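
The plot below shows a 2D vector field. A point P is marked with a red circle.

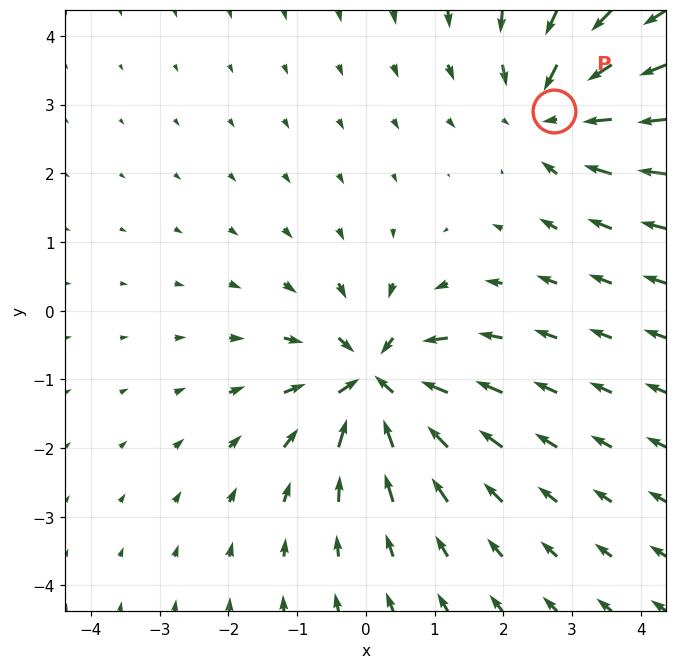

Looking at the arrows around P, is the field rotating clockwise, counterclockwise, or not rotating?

Near P at (2.7, 2.9) the arrows show no circulation. The curl there is ≈0.

not rotating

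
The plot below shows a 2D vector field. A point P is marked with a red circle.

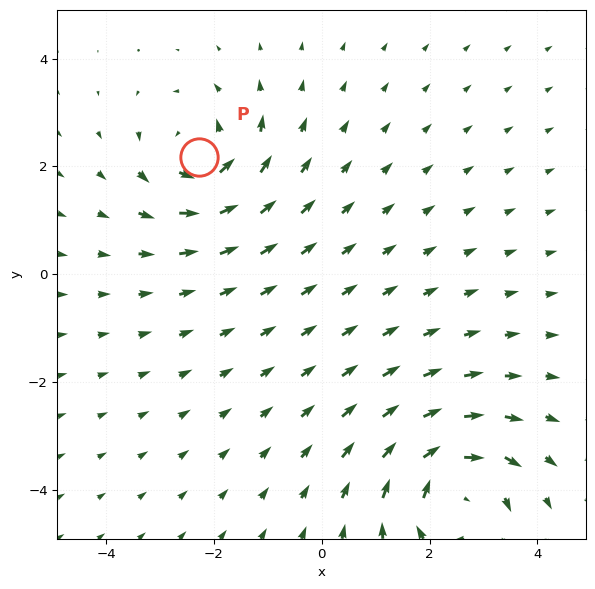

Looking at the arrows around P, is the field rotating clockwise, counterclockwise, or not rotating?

counterclockwise

Near P at (-2.3, 2.2) the arrows circulate counterclockwise. The curl (z-component) there is about +5; positive curl means counterclockwise rotation.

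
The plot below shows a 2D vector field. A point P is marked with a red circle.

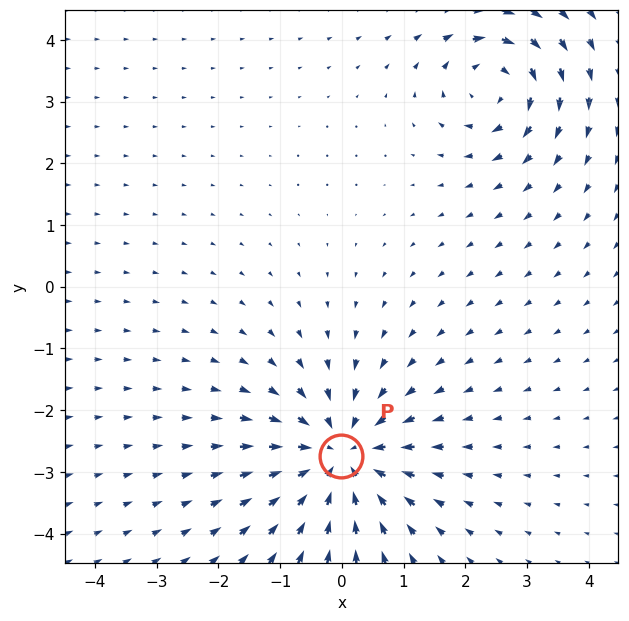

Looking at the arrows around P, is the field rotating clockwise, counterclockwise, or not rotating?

not rotating

Near P at (-0.0, -2.7) the arrows show no circulation. The curl there is ≈0.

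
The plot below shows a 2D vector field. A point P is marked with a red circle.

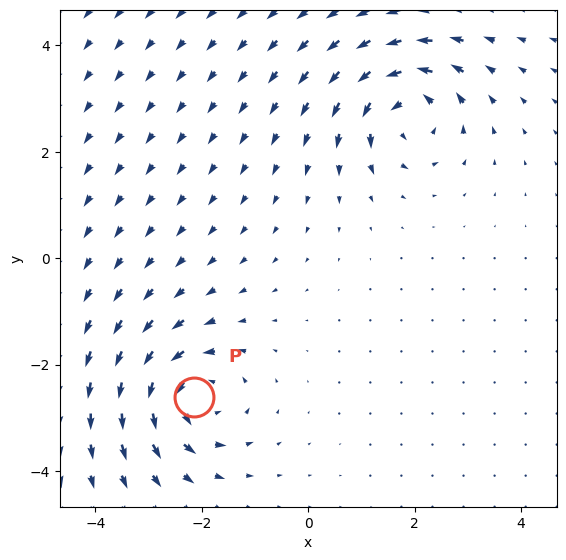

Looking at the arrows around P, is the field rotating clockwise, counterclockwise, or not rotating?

Near P at (-2.1, -2.6) the arrows circulate counterclockwise. The curl (z-component) there is about +7; positive curl means counterclockwise rotation.

counterclockwise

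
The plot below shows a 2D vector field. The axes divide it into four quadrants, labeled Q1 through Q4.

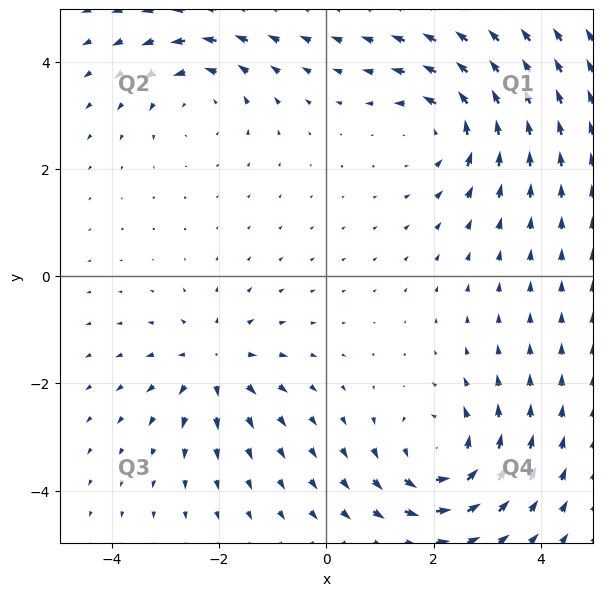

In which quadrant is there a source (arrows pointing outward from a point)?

The source sits at approximately (-2.1, -1.6), which lies in quadrant Q3. The divergence there is about +5, positive as expected for a source.

Q3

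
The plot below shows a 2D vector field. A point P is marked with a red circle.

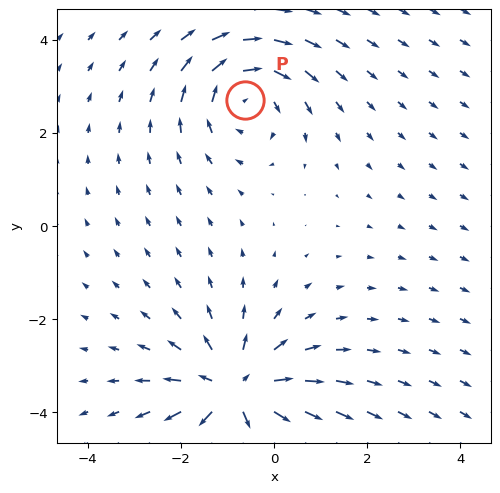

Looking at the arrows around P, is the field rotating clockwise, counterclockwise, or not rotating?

Near P at (-0.6, 2.7) the arrows circulate clockwise. The curl (z-component) there is about -3; negative curl means clockwise rotation.

clockwise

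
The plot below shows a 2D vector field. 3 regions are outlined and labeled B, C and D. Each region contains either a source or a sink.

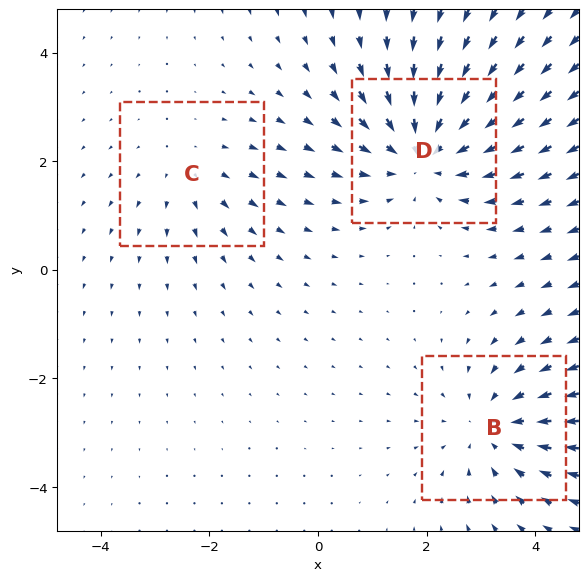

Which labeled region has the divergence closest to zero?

C

Divergence at each region's feature centre — B: about -3, C: about +2, D: about -4. Region C is closest to zero.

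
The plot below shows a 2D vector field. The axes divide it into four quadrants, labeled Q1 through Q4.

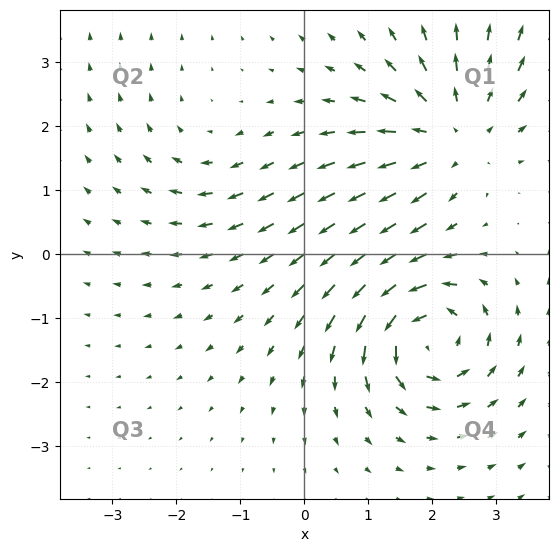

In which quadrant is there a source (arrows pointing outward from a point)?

Q1

The source sits at approximately (2.3, 1.9), which lies in quadrant Q1. The divergence there is about +4, positive as expected for a source.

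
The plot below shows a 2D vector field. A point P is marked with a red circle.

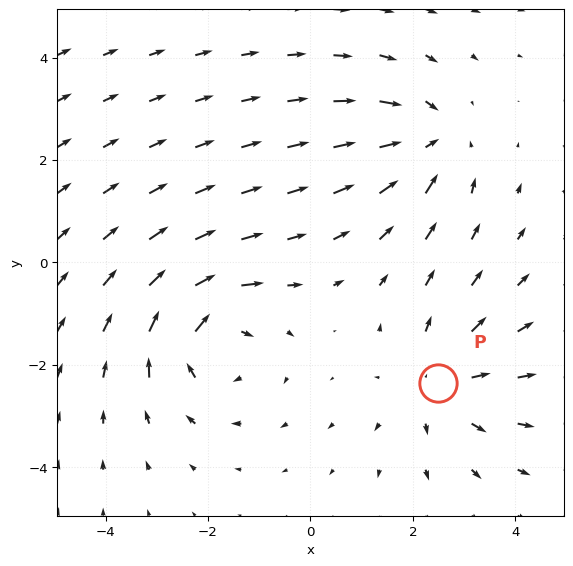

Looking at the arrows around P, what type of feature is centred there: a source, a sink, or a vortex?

source

At P (2.5, -2.4) the arrows spread outward. Divergence about +3, curl ≈0 — positive divergence with near-zero curl is a source.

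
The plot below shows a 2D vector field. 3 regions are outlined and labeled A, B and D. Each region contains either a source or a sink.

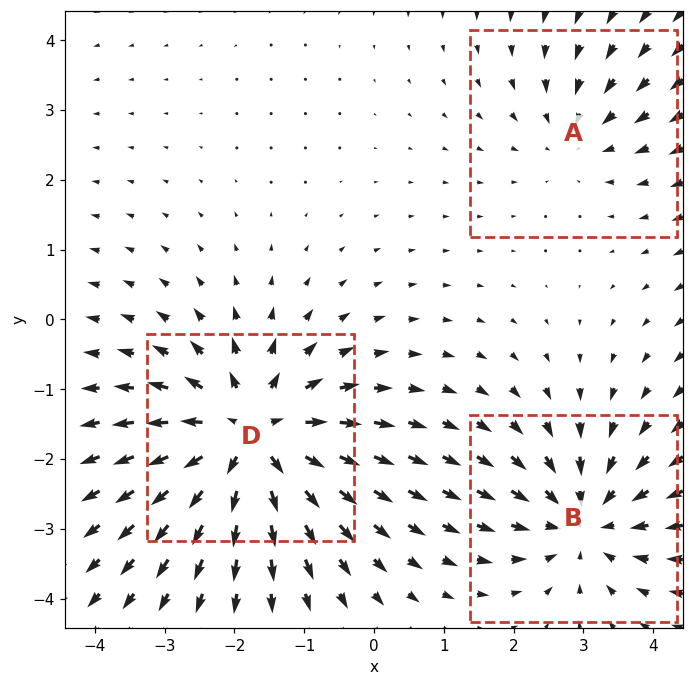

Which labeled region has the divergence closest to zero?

A

Divergence at each region's feature centre — A: about -2, B: about -4, D: about +5. Region A is closest to zero.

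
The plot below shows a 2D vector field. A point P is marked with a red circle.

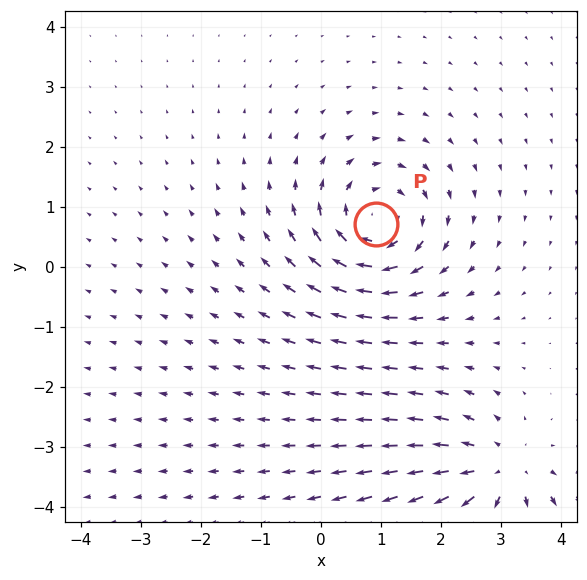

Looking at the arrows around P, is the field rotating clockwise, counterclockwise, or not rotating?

clockwise

Near P at (0.9, 0.7) the arrows circulate clockwise. The curl (z-component) there is about -4; negative curl means clockwise rotation.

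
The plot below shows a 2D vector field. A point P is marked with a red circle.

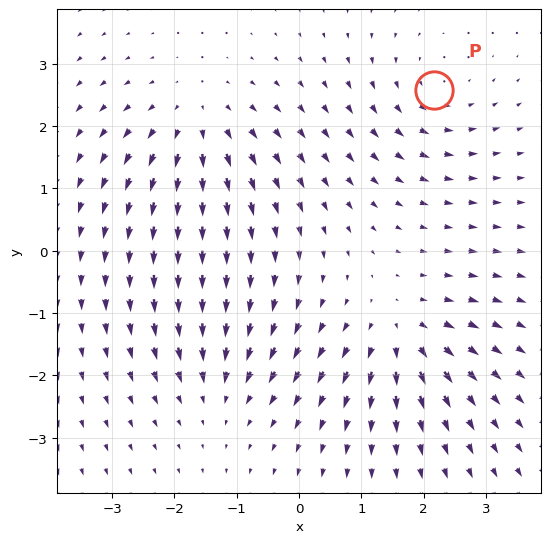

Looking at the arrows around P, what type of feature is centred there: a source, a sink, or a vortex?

At P (2.2, 2.6) the arrows circulate counterclockwise. Divergence ≈0, curl about +3 — near-zero divergence with nonzero curl is a vortex.

vortex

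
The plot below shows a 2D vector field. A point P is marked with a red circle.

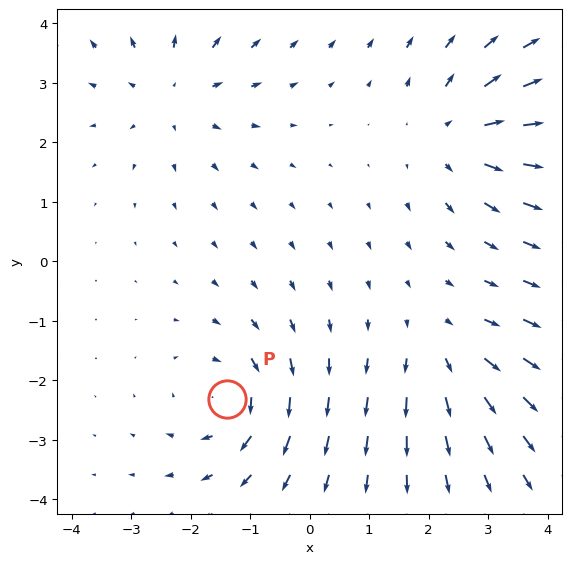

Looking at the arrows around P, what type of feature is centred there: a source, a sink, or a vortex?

vortex

At P (-1.4, -2.3) the arrows circulate clockwise. Divergence ≈0, curl about -5 — near-zero divergence with nonzero curl is a vortex.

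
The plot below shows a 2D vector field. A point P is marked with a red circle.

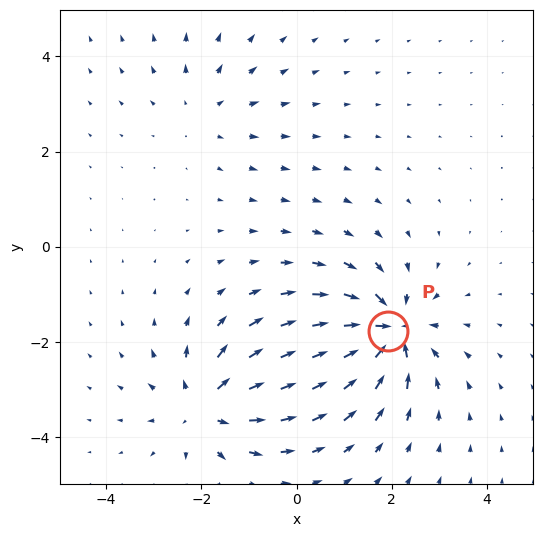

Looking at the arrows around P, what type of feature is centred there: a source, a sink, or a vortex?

At P (1.9, -1.8) the arrows converge inward. Divergence about -6, curl ≈0 — negative divergence with near-zero curl is a sink.

sink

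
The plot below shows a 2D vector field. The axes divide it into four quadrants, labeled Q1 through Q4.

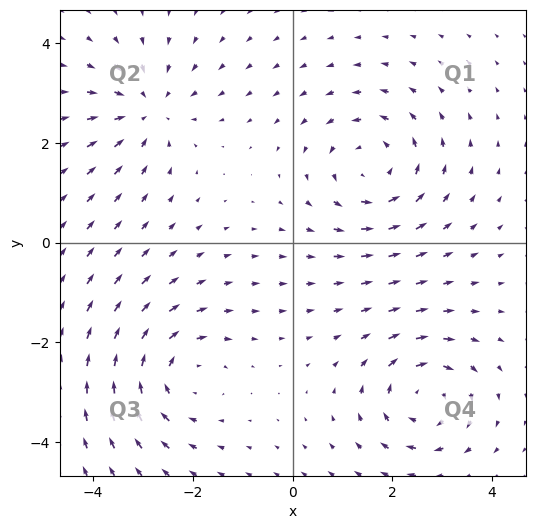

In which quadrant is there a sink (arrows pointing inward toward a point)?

The sink sits at approximately (-2.9, 2.7), which lies in quadrant Q2. The divergence there is about -4, negative as expected for a sink.

Q2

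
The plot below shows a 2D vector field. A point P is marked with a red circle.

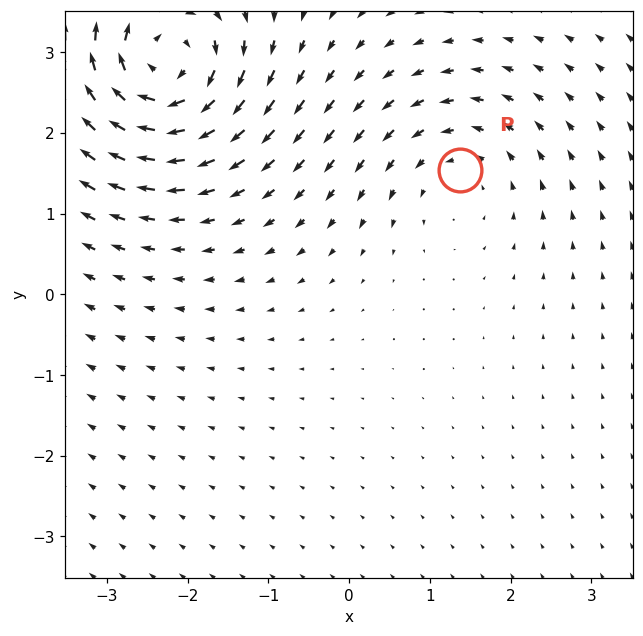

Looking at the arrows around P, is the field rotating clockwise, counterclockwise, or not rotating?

counterclockwise

Near P at (1.4, 1.5) the arrows circulate counterclockwise. The curl (z-component) there is about +3; positive curl means counterclockwise rotation.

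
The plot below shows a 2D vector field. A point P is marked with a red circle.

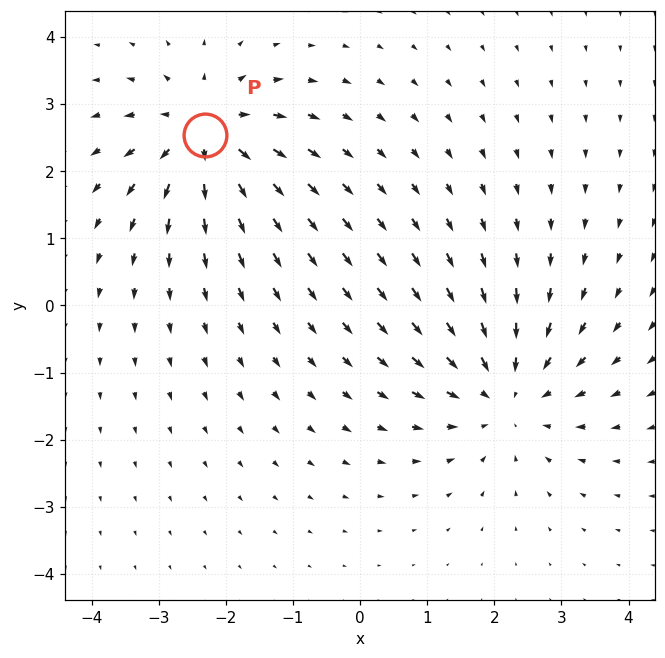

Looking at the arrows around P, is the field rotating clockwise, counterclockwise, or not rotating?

Near P at (-2.3, 2.5) the arrows show no circulation. The curl there is ≈0.

not rotating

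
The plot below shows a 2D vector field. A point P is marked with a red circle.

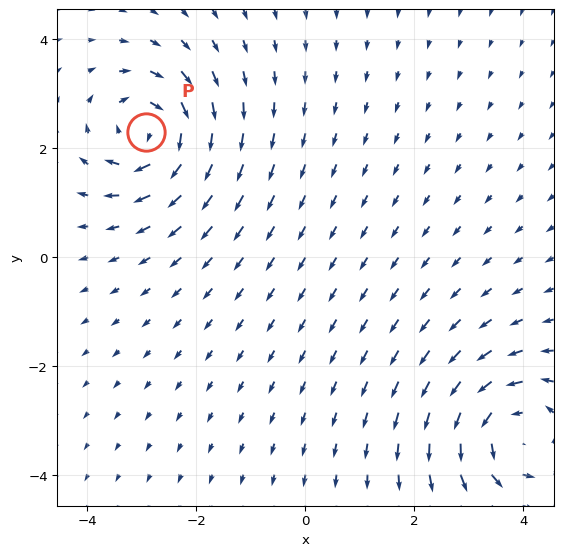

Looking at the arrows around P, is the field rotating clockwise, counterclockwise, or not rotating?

Near P at (-2.9, 2.3) the arrows circulate clockwise. The curl (z-component) there is about -7; negative curl means clockwise rotation.

clockwise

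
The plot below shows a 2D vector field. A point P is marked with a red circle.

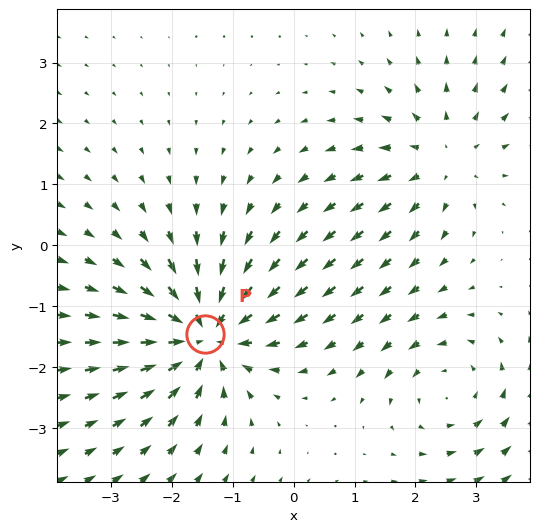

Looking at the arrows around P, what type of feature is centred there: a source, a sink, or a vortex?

sink

At P (-1.5, -1.5) the arrows converge inward. Divergence about -5, curl ≈0 — negative divergence with near-zero curl is a sink.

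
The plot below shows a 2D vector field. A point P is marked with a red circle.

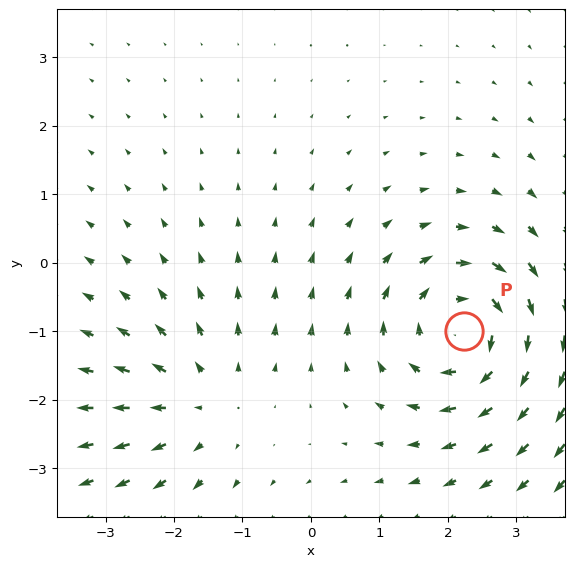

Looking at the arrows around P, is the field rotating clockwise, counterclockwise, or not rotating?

Near P at (2.2, -1.0) the arrows circulate clockwise. The curl (z-component) there is about -5; negative curl means clockwise rotation.

clockwise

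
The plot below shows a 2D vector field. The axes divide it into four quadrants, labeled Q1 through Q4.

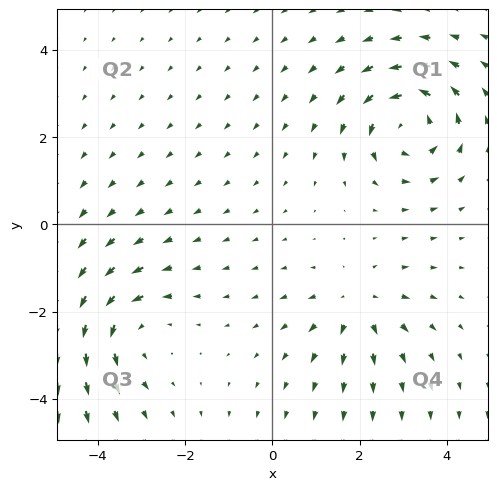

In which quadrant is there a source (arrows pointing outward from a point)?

The source sits at approximately (2.0, -1.9), which lies in quadrant Q4. The divergence there is about +3, positive as expected for a source.

Q4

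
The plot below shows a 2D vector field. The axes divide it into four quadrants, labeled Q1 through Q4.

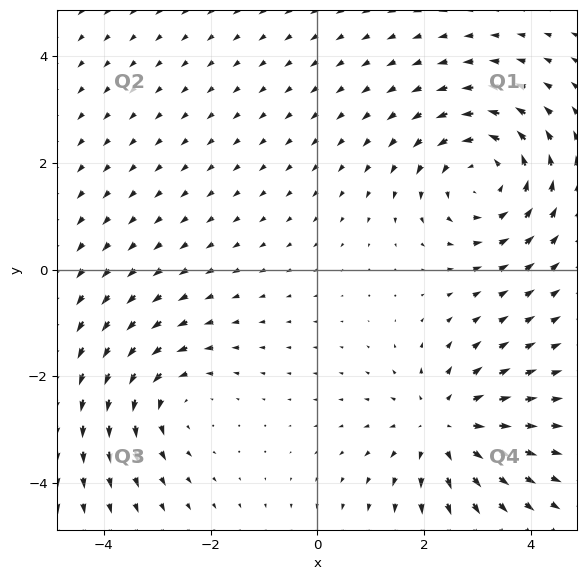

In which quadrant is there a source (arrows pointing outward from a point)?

Q4

The source sits at approximately (2.4, -2.9), which lies in quadrant Q4. The divergence there is about +4, positive as expected for a source.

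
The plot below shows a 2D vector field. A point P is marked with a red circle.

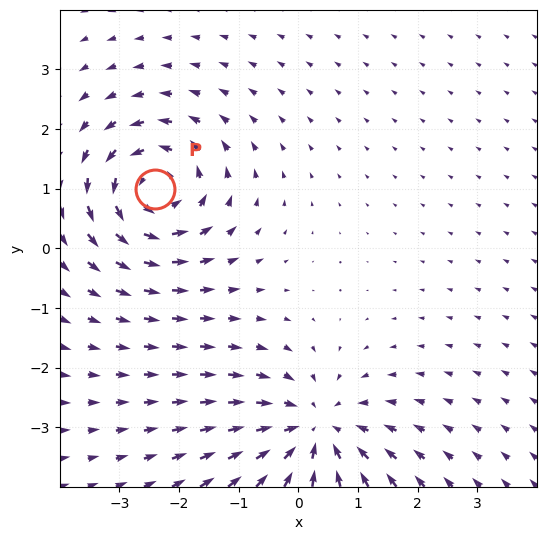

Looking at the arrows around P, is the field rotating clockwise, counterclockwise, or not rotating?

counterclockwise

Near P at (-2.4, 1.0) the arrows circulate counterclockwise. The curl (z-component) there is about +4; positive curl means counterclockwise rotation.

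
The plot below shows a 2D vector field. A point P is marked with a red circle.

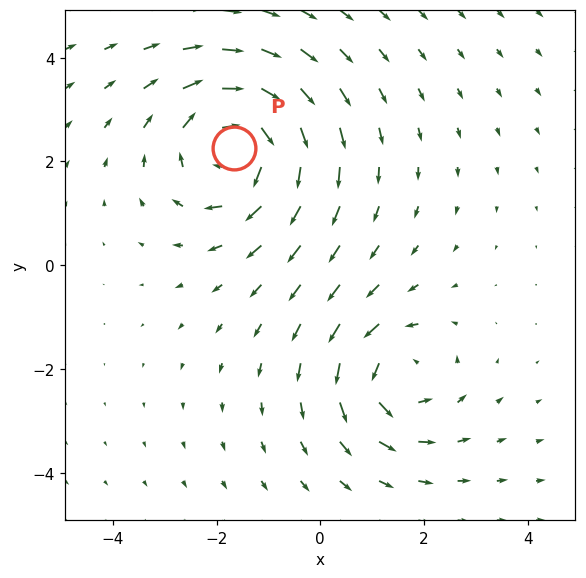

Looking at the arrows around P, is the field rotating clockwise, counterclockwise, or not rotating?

clockwise

Near P at (-1.7, 2.3) the arrows circulate clockwise. The curl (z-component) there is about -3; negative curl means clockwise rotation.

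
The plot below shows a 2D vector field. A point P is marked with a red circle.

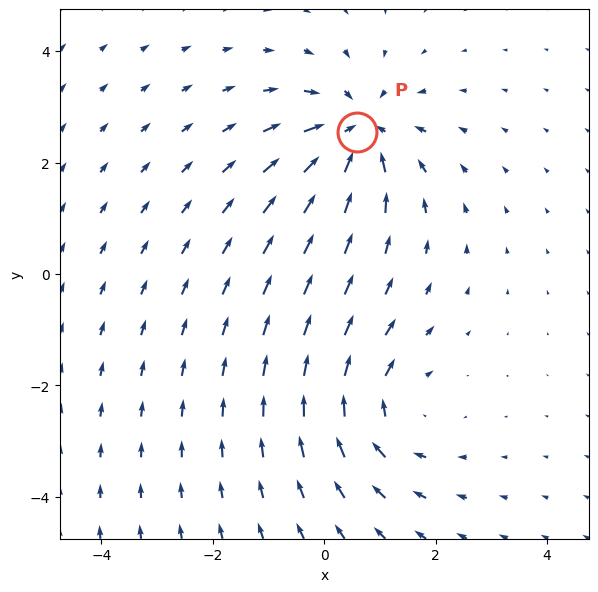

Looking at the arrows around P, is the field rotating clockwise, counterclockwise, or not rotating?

not rotating

Near P at (0.6, 2.5) the arrows show no circulation. The curl there is ≈0.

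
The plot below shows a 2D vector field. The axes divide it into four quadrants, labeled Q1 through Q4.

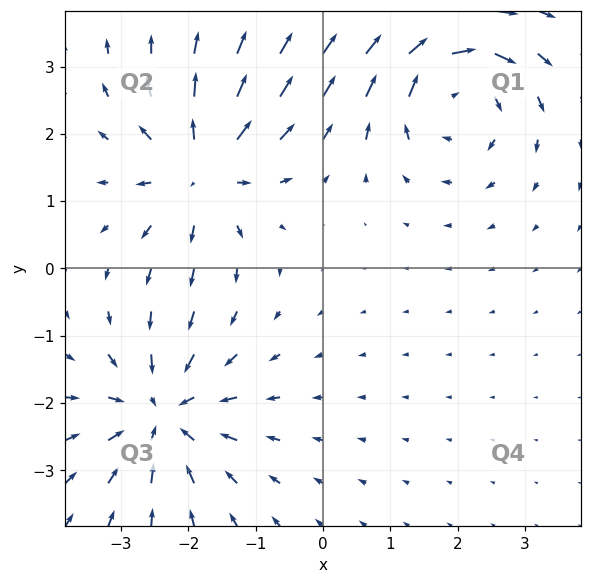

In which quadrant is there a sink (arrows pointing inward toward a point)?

The sink sits at approximately (-2.4, -2.2), which lies in quadrant Q3. The divergence there is about -4, negative as expected for a sink.

Q3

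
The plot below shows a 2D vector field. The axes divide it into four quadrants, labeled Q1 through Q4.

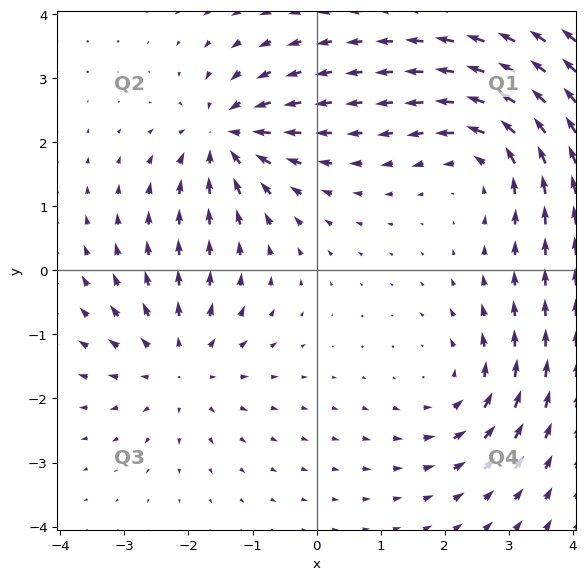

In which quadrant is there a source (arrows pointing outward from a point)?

The source sits at approximately (-2.1, -1.5), which lies in quadrant Q3. The divergence there is about +3, positive as expected for a source.

Q3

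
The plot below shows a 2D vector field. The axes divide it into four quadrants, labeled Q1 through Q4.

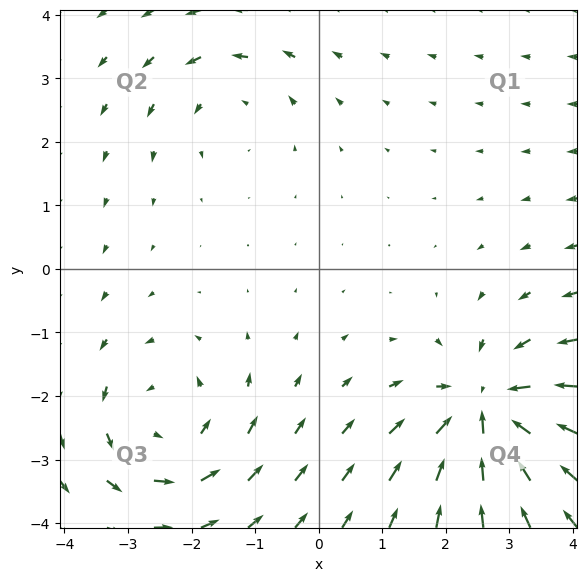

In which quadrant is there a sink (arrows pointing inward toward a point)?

The sink sits at approximately (2.7, -2.2), which lies in quadrant Q4. The divergence there is about -6, negative as expected for a sink.

Q4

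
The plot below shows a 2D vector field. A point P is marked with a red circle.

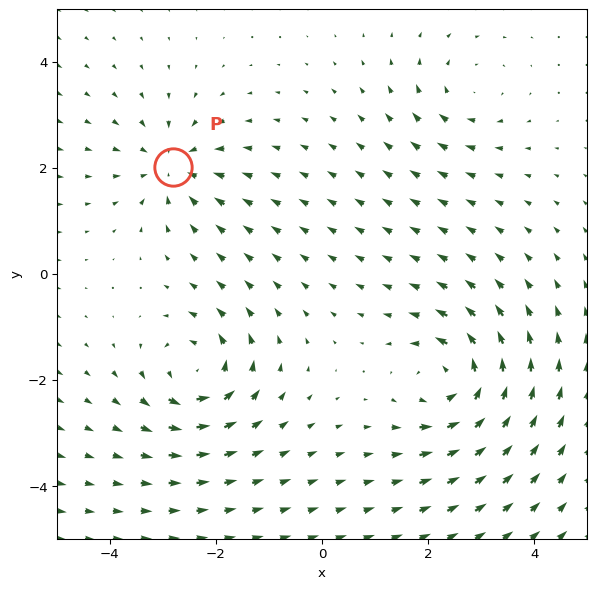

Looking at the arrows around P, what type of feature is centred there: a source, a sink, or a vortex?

sink

At P (-2.8, 2.0) the arrows converge inward. Divergence about -4, curl ≈0 — negative divergence with near-zero curl is a sink.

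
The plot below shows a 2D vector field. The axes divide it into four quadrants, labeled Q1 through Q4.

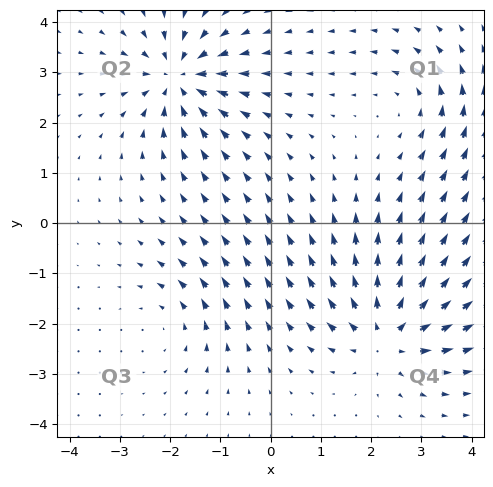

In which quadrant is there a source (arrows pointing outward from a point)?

Q4

The source sits at approximately (2.3, -2.2), which lies in quadrant Q4. The divergence there is about +5, positive as expected for a source.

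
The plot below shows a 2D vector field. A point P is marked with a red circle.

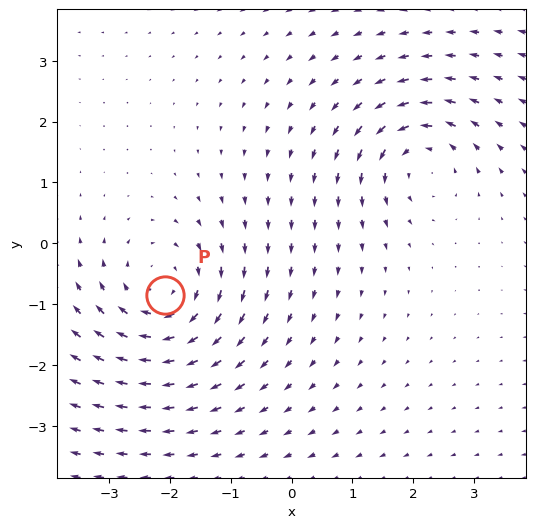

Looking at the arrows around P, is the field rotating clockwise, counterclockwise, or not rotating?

clockwise

Near P at (-2.1, -0.8) the arrows circulate clockwise. The curl (z-component) there is about -4; negative curl means clockwise rotation.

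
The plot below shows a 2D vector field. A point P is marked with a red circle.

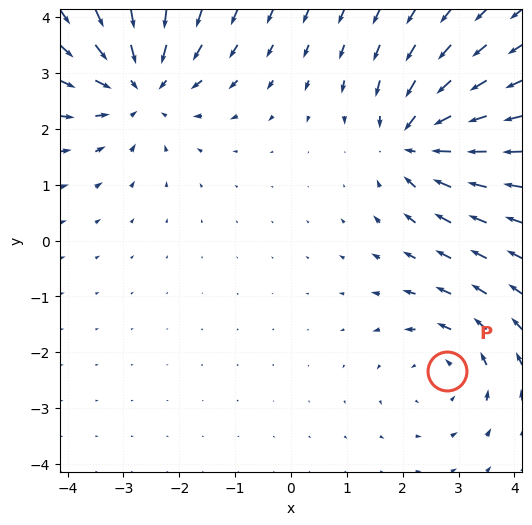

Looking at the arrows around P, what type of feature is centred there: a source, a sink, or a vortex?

vortex

At P (2.8, -2.3) the arrows circulate counterclockwise. Divergence ≈0, curl about +2 — near-zero divergence with nonzero curl is a vortex.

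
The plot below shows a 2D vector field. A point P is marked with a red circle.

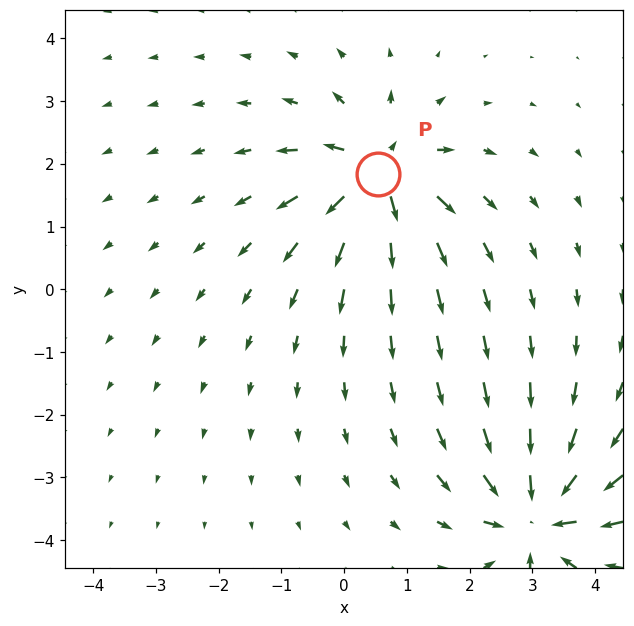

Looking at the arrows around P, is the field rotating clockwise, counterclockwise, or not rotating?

not rotating

Near P at (0.5, 1.8) the arrows show no circulation. The curl there is ≈0.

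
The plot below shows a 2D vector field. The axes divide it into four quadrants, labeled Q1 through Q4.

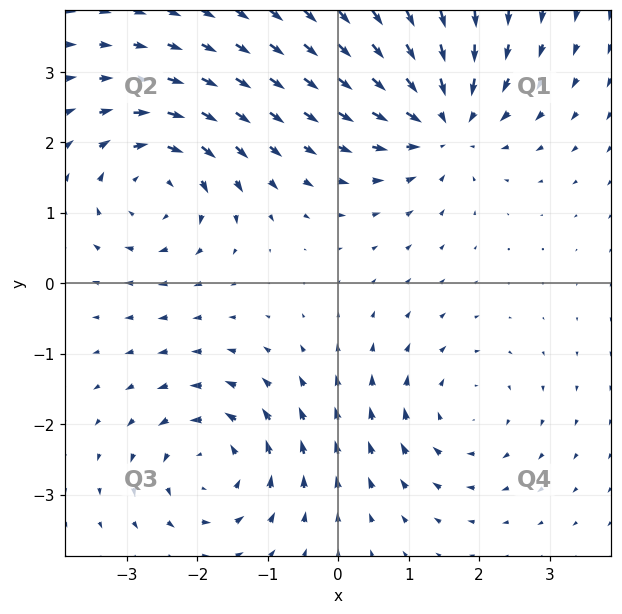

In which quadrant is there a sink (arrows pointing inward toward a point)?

Q1

The sink sits at approximately (1.5, 2.3), which lies in quadrant Q1. The divergence there is about -5, negative as expected for a sink.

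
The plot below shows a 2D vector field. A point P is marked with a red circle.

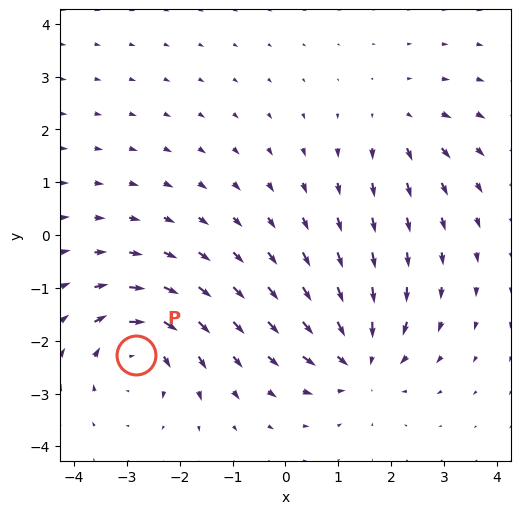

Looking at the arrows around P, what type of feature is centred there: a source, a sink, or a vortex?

At P (-2.8, -2.3) the arrows circulate clockwise. Divergence ≈0, curl about -5 — near-zero divergence with nonzero curl is a vortex.

vortex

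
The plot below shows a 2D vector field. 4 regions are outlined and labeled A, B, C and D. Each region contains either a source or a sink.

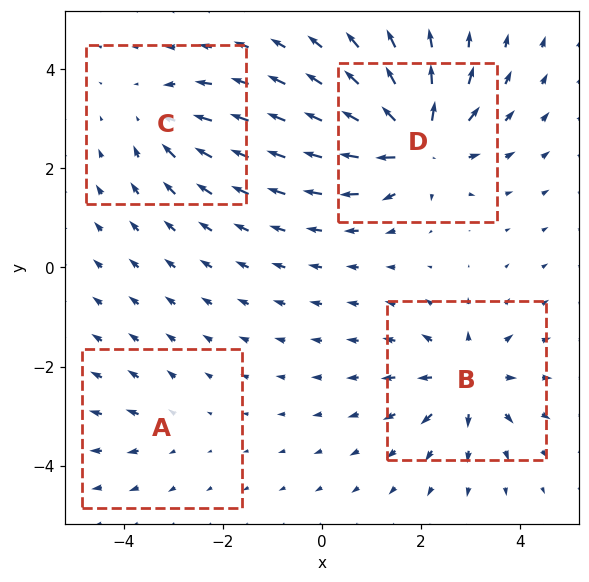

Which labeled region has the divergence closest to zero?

Divergence at each region's feature centre — A: about +3, B: about +6, C: about -4, D: about +8. Region A is closest to zero.

A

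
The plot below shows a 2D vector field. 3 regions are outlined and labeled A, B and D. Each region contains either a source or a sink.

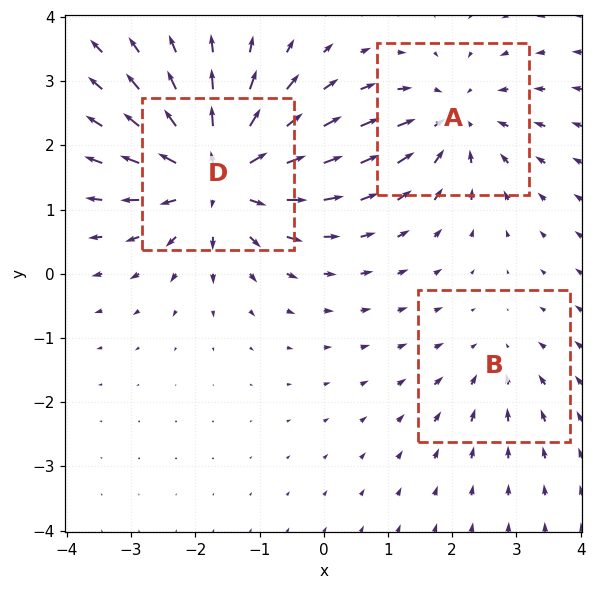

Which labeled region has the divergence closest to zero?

B

Divergence at each region's feature centre — A: about -3, B: about -2, D: about +5. Region B is closest to zero.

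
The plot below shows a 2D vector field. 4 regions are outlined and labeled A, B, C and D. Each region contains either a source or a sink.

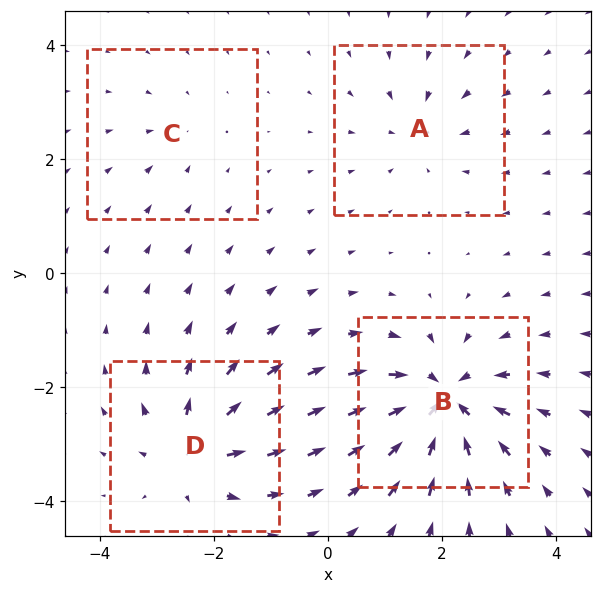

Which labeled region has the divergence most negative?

Divergence at each region's feature centre — A: about -4, B: about -9, C: about -2, D: about +6. Region B is most negative.

B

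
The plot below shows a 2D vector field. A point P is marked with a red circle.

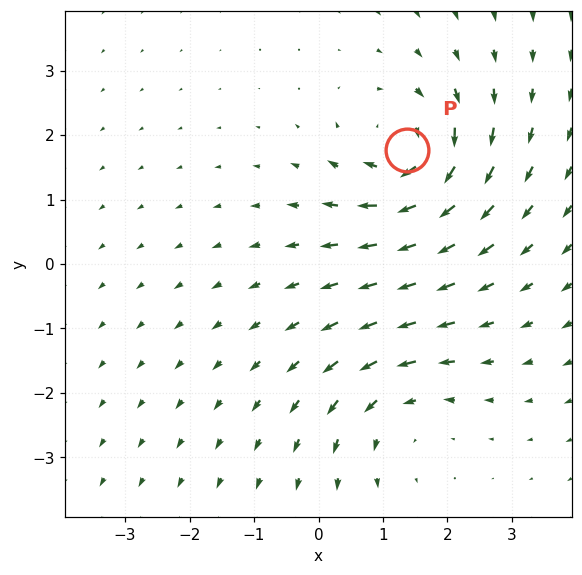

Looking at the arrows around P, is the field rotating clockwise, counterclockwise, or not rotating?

Near P at (1.4, 1.8) the arrows circulate clockwise. The curl (z-component) there is about -6; negative curl means clockwise rotation.

clockwise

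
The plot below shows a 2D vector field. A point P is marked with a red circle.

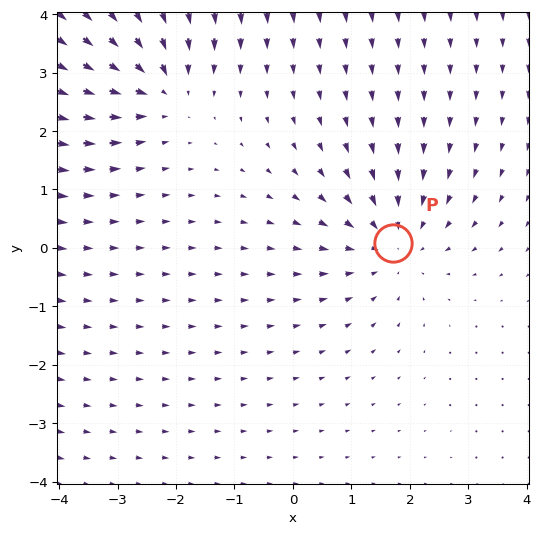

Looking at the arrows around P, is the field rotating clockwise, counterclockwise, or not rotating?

not rotating

Near P at (1.7, 0.1) the arrows show no circulation. The curl there is ≈0.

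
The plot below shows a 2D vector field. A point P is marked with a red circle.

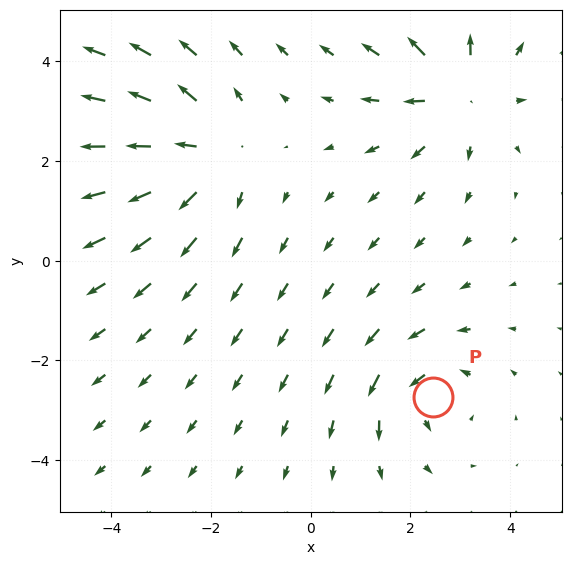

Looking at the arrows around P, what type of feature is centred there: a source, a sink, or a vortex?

vortex

At P (2.5, -2.7) the arrows circulate counterclockwise. Divergence ≈0, curl about +3 — near-zero divergence with nonzero curl is a vortex.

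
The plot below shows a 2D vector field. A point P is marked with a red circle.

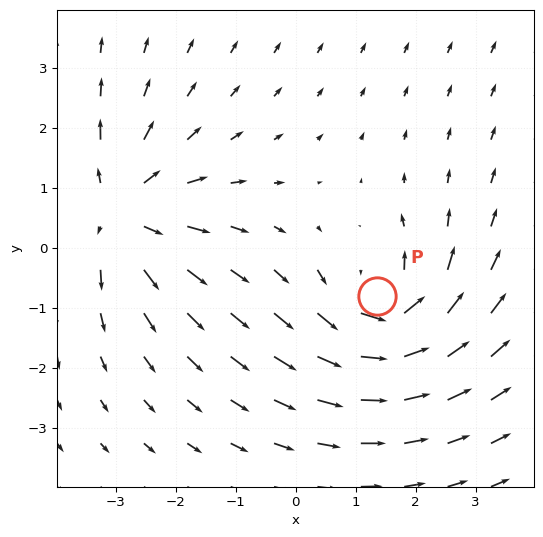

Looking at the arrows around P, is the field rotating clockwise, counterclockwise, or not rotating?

Near P at (1.4, -0.8) the arrows circulate counterclockwise. The curl (z-component) there is about +5; positive curl means counterclockwise rotation.

counterclockwise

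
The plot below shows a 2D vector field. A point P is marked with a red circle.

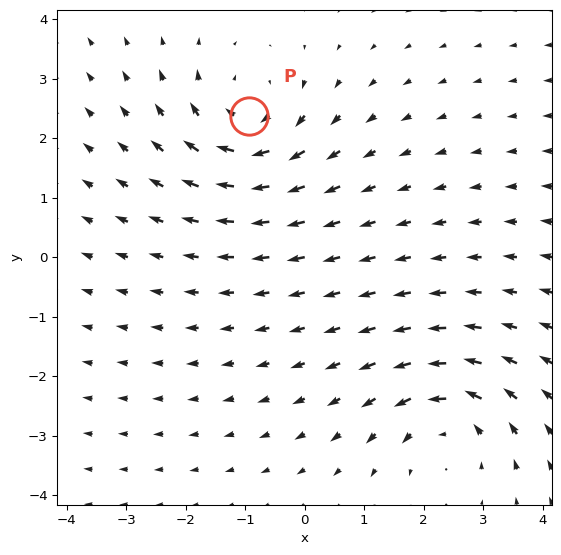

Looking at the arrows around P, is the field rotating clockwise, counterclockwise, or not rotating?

clockwise

Near P at (-0.9, 2.4) the arrows circulate clockwise. The curl (z-component) there is about -4; negative curl means clockwise rotation.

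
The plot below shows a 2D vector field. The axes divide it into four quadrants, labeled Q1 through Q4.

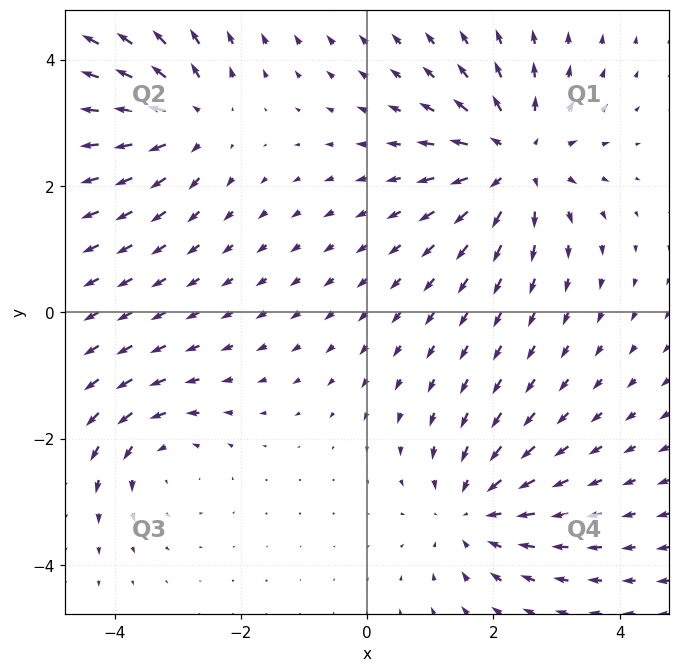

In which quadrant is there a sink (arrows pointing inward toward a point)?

Q4

The sink sits at approximately (1.7, -3.1), which lies in quadrant Q4. The divergence there is about -4, negative as expected for a sink.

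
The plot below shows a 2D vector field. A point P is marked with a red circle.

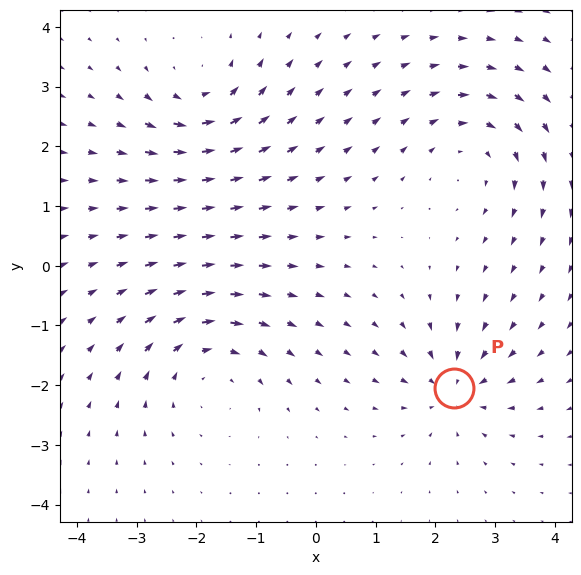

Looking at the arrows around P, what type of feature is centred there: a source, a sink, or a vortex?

sink

At P (2.3, -2.1) the arrows converge inward. Divergence about -4, curl ≈0 — negative divergence with near-zero curl is a sink.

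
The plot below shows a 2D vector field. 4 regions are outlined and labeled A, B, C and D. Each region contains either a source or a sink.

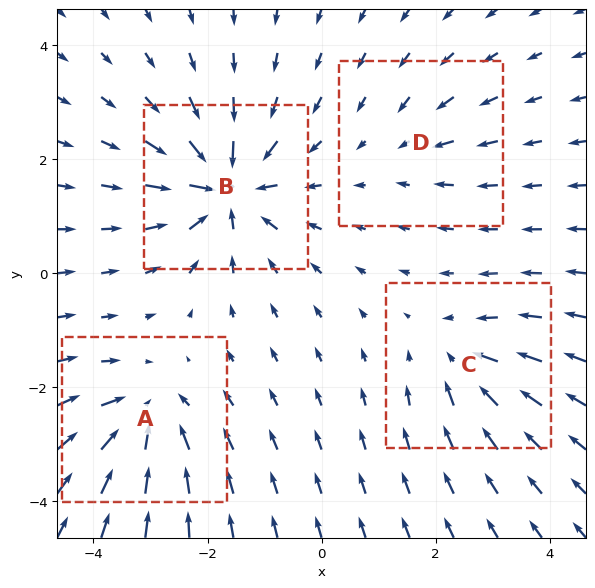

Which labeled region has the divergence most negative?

Divergence at each region's feature centre — A: about -6, B: about -8, C: about -4, D: about -3. Region B is most negative.

B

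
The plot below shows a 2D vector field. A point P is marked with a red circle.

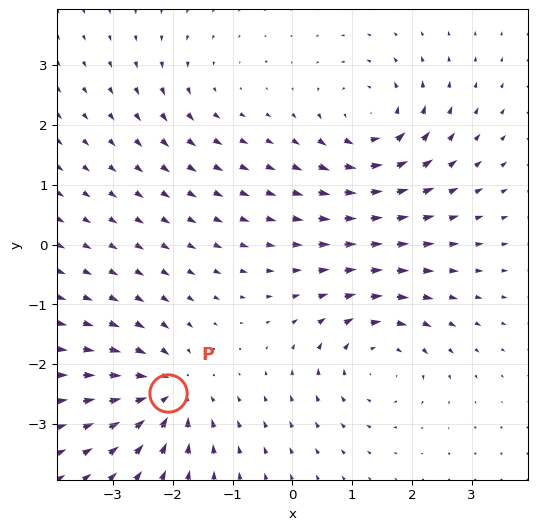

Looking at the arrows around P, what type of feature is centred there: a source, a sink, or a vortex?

sink

At P (-2.1, -2.5) the arrows converge inward. Divergence about -7, curl ≈0 — negative divergence with near-zero curl is a sink.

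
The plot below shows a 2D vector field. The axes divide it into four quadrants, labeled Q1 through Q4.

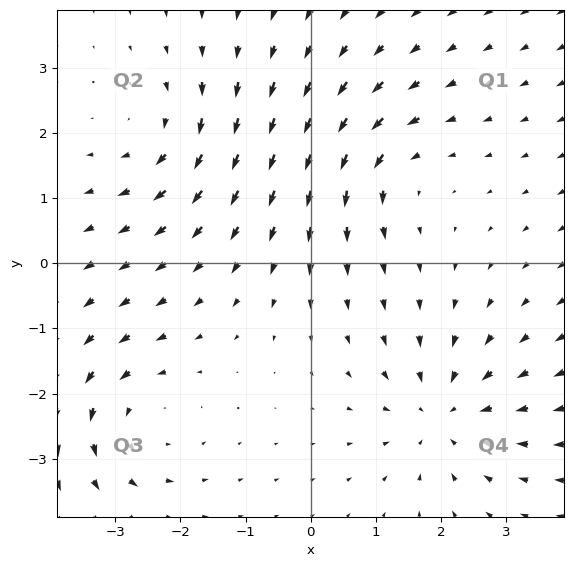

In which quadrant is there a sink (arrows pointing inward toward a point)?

The sink sits at approximately (2.0, -2.3), which lies in quadrant Q4. The divergence there is about -5, negative as expected for a sink.

Q4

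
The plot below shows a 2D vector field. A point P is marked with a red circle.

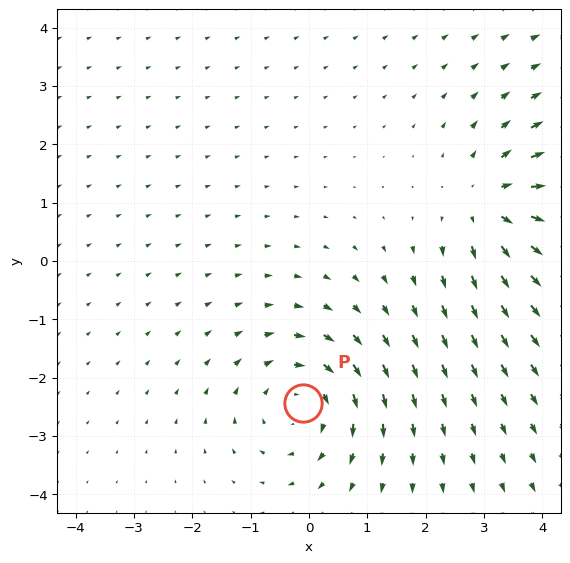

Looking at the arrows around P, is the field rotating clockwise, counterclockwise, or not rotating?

clockwise

Near P at (-0.1, -2.4) the arrows circulate clockwise. The curl (z-component) there is about -4; negative curl means clockwise rotation.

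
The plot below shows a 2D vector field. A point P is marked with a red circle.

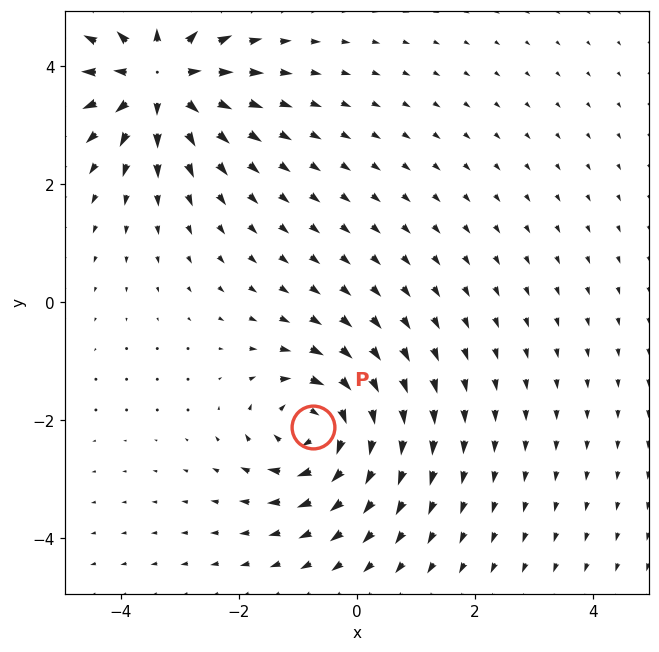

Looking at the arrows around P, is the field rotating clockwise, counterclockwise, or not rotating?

Near P at (-0.7, -2.1) the arrows circulate clockwise. The curl (z-component) there is about -5; negative curl means clockwise rotation.

clockwise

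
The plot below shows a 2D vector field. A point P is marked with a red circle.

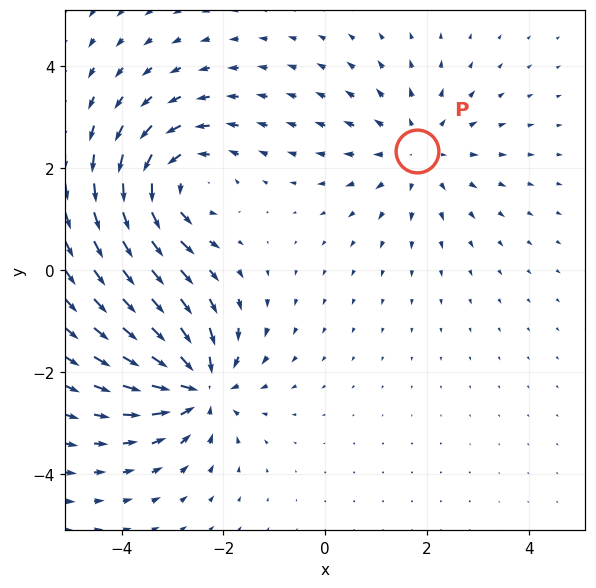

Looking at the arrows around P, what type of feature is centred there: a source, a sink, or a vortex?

At P (1.8, 2.3) the arrows spread outward. Divergence about +2, curl ≈0 — positive divergence with near-zero curl is a source.

source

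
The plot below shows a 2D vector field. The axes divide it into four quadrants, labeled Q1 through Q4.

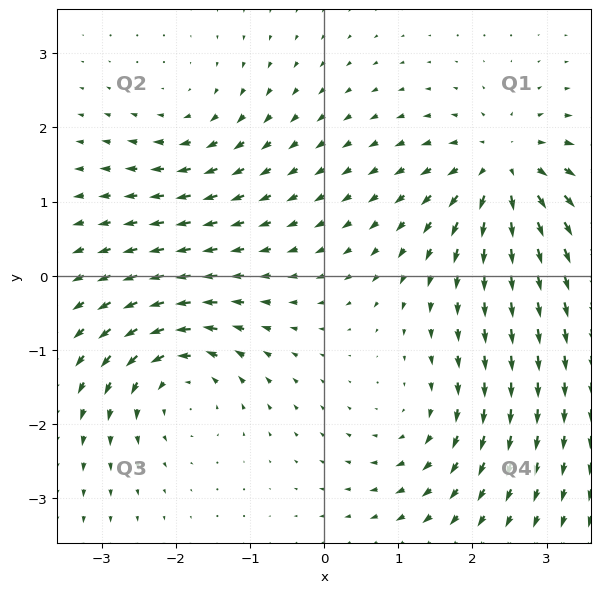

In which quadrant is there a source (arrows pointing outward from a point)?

Q1

The source sits at approximately (2.4, 1.5), which lies in quadrant Q1. The divergence there is about +5, positive as expected for a source.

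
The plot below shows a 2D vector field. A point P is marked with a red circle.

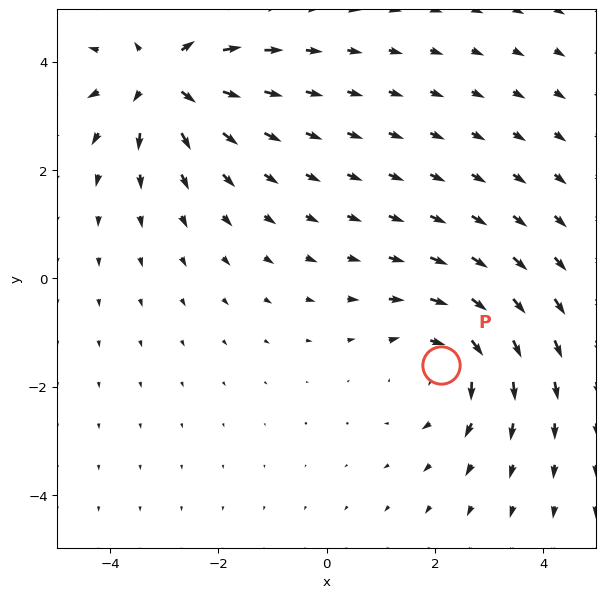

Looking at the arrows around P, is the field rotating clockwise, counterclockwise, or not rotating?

clockwise

Near P at (2.1, -1.6) the arrows circulate clockwise. The curl (z-component) there is about -2; negative curl means clockwise rotation.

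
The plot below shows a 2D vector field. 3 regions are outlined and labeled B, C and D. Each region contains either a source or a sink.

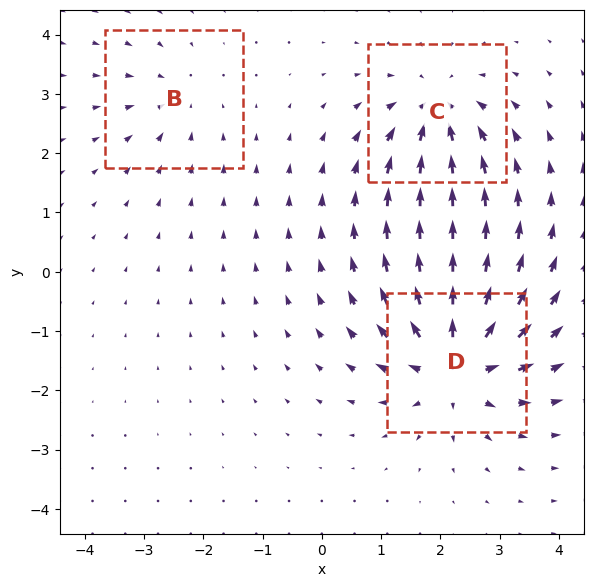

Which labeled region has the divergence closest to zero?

Divergence at each region's feature centre — B: about -2, C: about -4, D: about +6. Region B is closest to zero.

B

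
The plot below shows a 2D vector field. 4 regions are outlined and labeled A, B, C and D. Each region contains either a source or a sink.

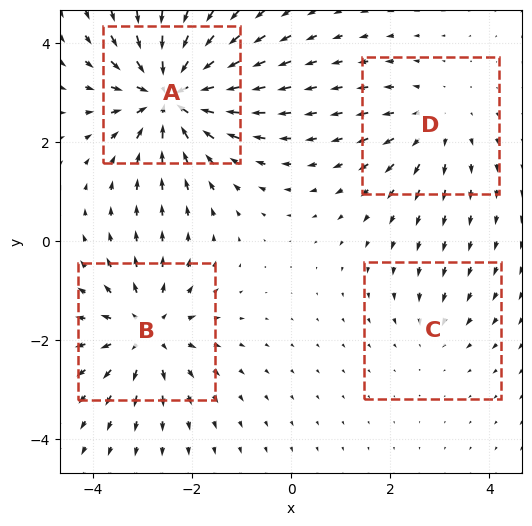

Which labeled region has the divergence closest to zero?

C

Divergence at each region's feature centre — A: about -8, B: about +5, C: about -2, D: about +3. Region C is closest to zero.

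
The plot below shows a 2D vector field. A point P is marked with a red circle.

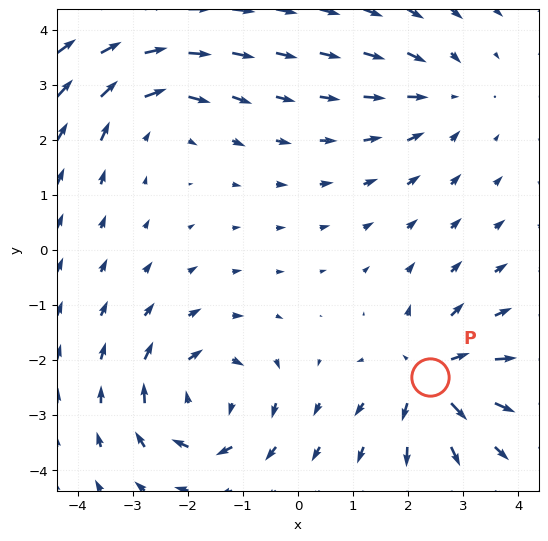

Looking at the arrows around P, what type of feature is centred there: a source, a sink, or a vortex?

source

At P (2.4, -2.3) the arrows spread outward. Divergence about +6, curl ≈0 — positive divergence with near-zero curl is a source.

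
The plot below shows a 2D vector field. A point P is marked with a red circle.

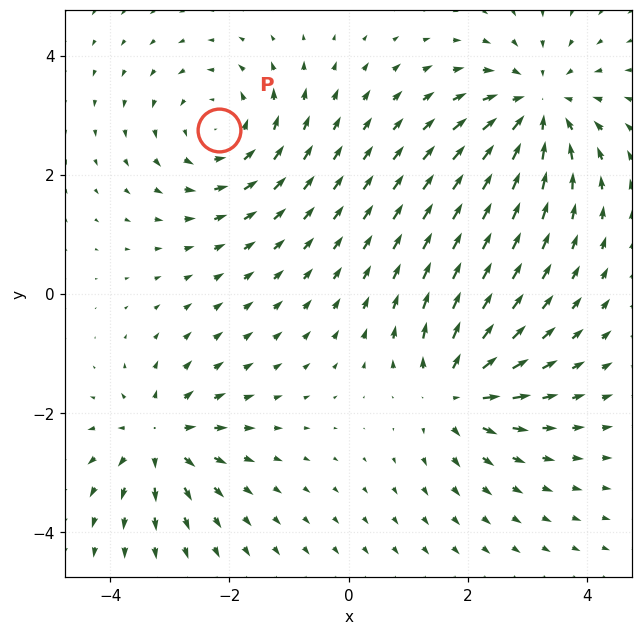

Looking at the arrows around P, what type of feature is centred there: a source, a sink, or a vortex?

vortex

At P (-2.2, 2.8) the arrows circulate counterclockwise. Divergence ≈0, curl about +4 — near-zero divergence with nonzero curl is a vortex.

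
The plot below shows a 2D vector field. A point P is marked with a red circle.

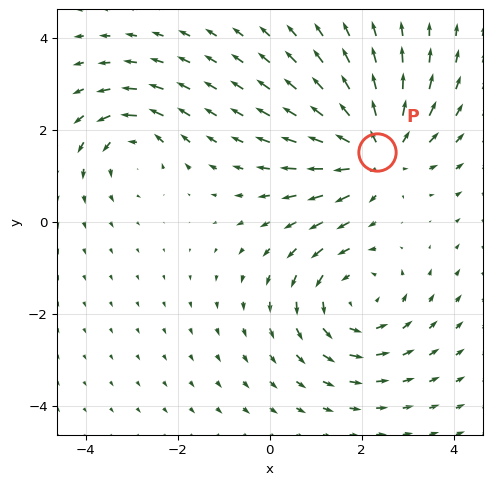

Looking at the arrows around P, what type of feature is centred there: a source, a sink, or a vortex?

At P (2.3, 1.5) the arrows spread outward. Divergence about +5, curl ≈0 — positive divergence with near-zero curl is a source.

source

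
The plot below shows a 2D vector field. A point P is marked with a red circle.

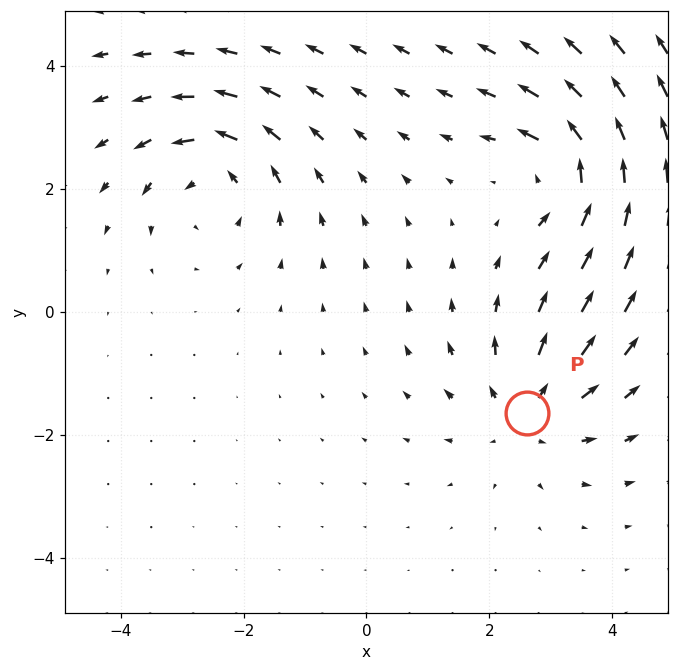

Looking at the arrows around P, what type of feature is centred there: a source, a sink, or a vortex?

At P (2.6, -1.6) the arrows spread outward. Divergence about +4, curl ≈0 — positive divergence with near-zero curl is a source.

source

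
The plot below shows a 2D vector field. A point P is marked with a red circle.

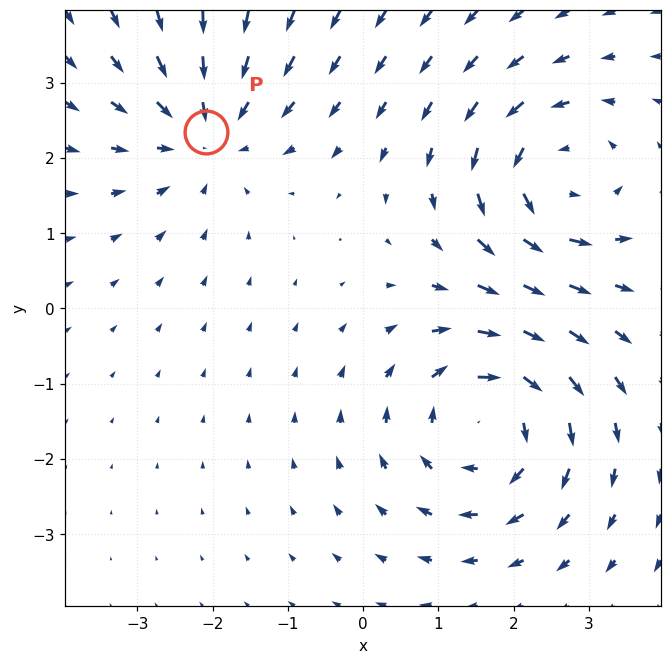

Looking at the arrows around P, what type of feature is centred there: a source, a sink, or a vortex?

At P (-2.1, 2.3) the arrows converge inward. Divergence about -4, curl ≈0 — negative divergence with near-zero curl is a sink.

sink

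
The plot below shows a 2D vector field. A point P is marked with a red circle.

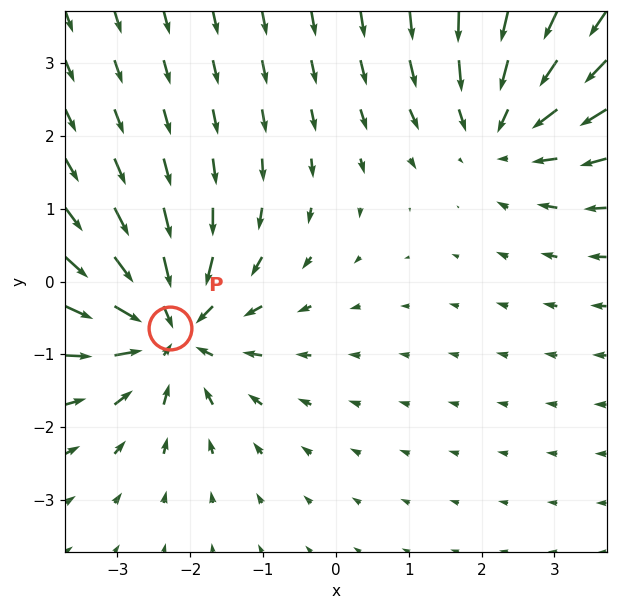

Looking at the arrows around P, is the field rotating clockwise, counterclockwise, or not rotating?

not rotating

Near P at (-2.3, -0.6) the arrows show no circulation. The curl there is ≈0.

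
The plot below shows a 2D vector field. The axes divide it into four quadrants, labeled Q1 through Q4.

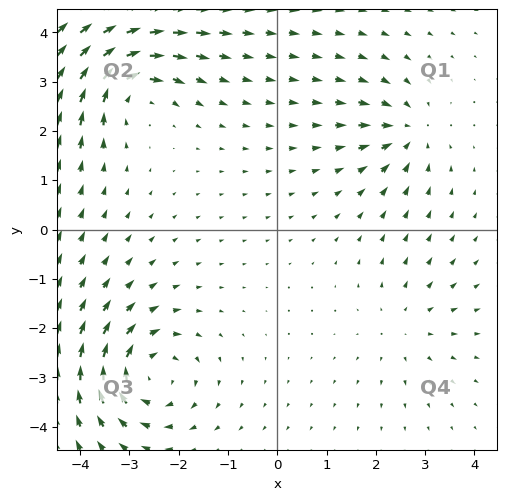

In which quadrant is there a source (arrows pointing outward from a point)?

The source sits at approximately (2.6, -1.9), which lies in quadrant Q4. The divergence there is about +2, positive as expected for a source.

Q4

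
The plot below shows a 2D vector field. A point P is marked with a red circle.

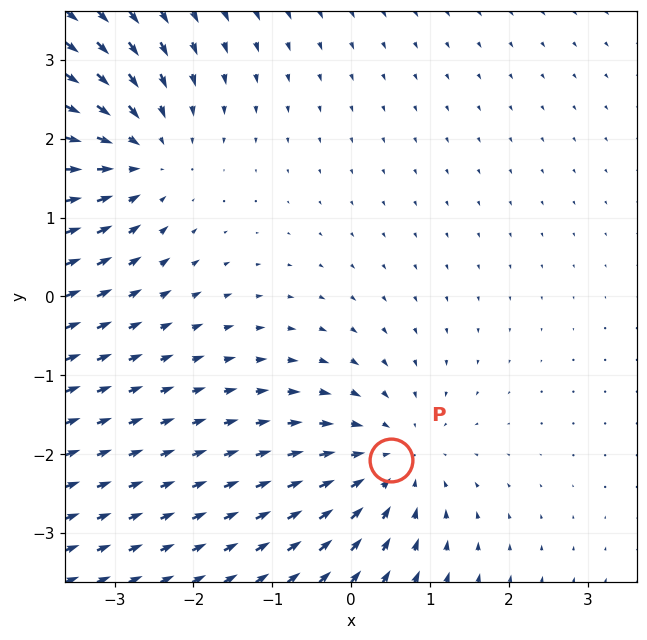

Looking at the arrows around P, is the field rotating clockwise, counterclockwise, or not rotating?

not rotating

Near P at (0.5, -2.1) the arrows show no circulation. The curl there is ≈0.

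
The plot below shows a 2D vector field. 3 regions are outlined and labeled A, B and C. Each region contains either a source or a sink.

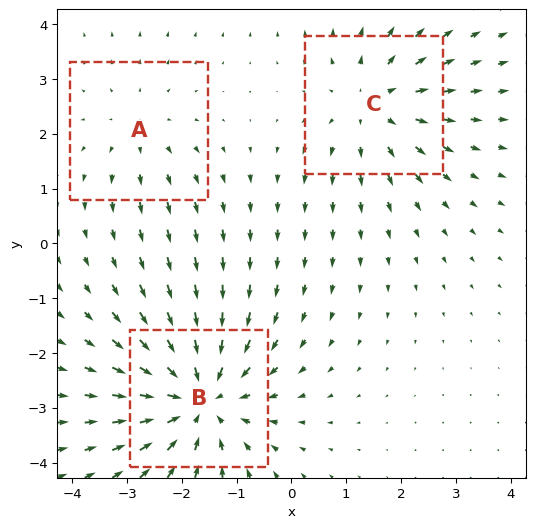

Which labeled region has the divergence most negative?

Divergence at each region's feature centre — A: about +2, B: about -4, C: about +3. Region B is most negative.

B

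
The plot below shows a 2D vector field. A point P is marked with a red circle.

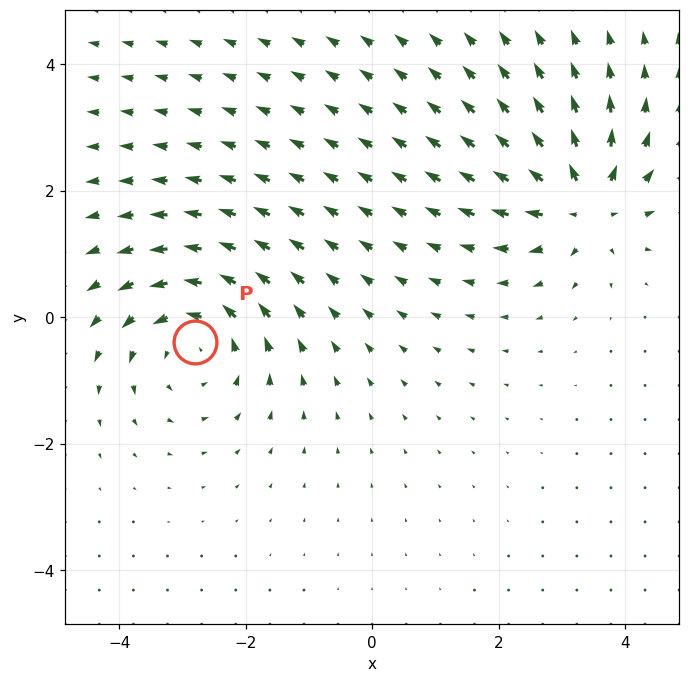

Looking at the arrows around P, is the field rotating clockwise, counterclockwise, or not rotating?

counterclockwise

Near P at (-2.8, -0.4) the arrows circulate counterclockwise. The curl (z-component) there is about +3; positive curl means counterclockwise rotation.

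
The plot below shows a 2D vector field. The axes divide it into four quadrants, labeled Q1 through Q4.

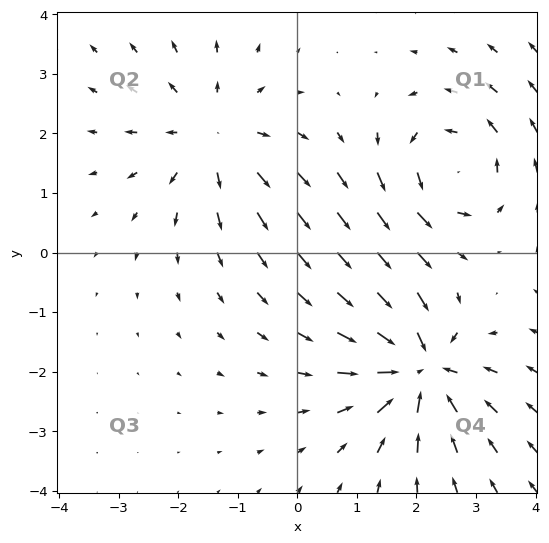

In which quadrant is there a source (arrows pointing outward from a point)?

The source sits at approximately (-1.4, 1.9), which lies in quadrant Q2. The divergence there is about +3, positive as expected for a source.

Q2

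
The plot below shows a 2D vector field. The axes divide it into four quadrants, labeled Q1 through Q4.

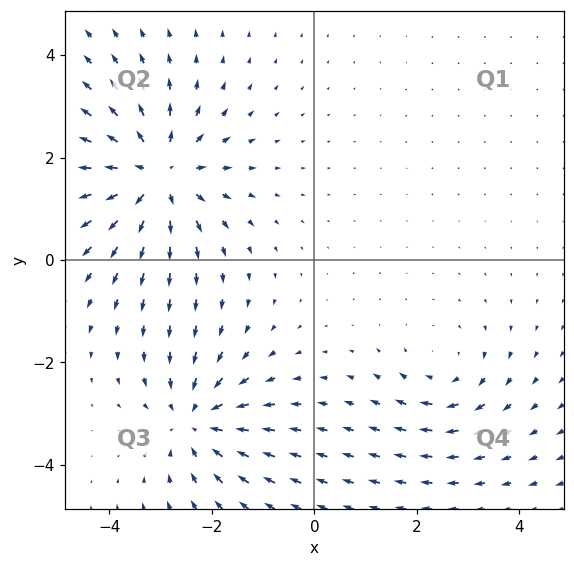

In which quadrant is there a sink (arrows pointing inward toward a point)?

The sink sits at approximately (-2.3, -3.1), which lies in quadrant Q3. The divergence there is about -4, negative as expected for a sink.

Q3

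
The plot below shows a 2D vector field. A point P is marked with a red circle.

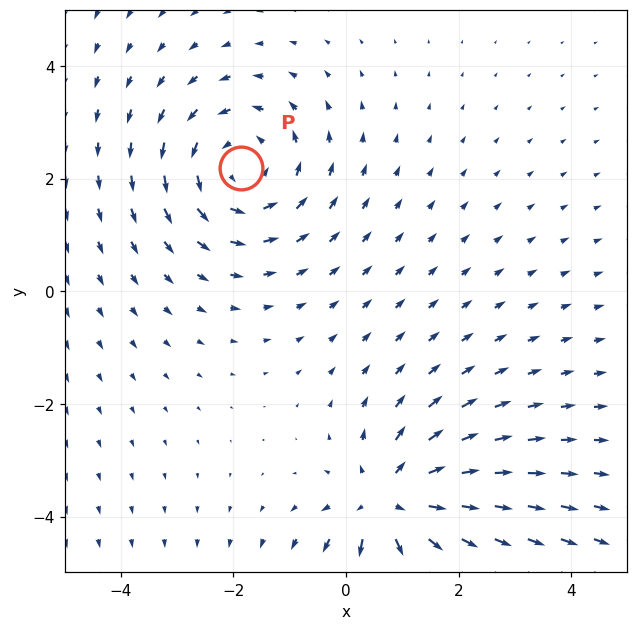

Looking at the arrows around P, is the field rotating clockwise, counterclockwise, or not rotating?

counterclockwise

Near P at (-1.9, 2.2) the arrows circulate counterclockwise. The curl (z-component) there is about +2; positive curl means counterclockwise rotation.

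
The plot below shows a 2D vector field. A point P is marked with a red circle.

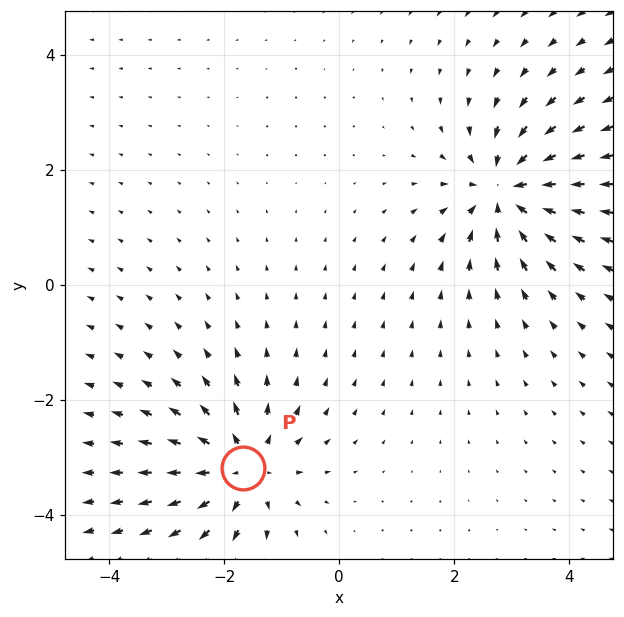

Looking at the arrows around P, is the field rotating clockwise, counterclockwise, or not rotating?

not rotating

Near P at (-1.7, -3.2) the arrows show no circulation. The curl there is ≈0.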